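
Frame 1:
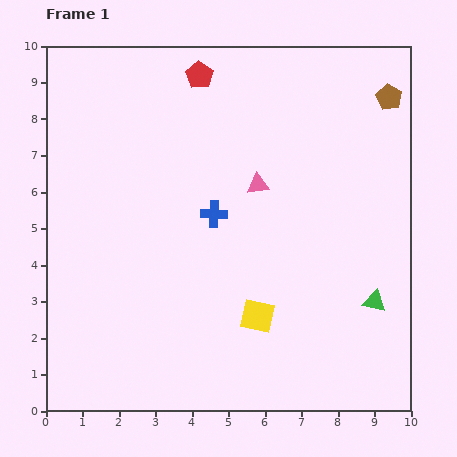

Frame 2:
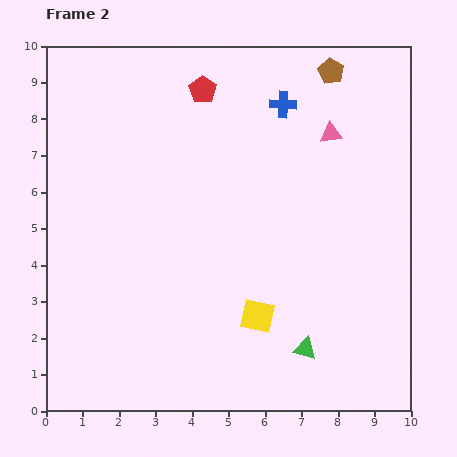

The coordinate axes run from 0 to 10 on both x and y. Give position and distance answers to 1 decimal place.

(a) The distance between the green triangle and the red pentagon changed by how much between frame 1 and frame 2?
-0.2

Distance in frame 1: 7.8. Distance in frame 2: 7.6.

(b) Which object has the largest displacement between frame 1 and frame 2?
the blue cross

(moved 3.6; next 2.4)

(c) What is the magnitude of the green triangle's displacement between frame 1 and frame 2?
2.3

The green triangle moved from (9.0, 3.0) to (7.1, 1.7), a distance of √(1.9² + 1.3²) ≈ 2.3.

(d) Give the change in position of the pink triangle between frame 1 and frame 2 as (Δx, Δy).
(2.0, 1.4)

The pink triangle was at (5.8, 6.2) in frame 1 and (7.8, 7.6) in frame 2.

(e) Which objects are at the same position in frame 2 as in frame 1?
the yellow square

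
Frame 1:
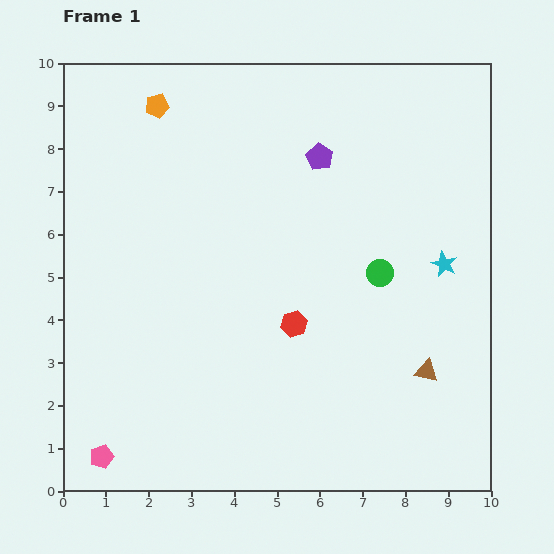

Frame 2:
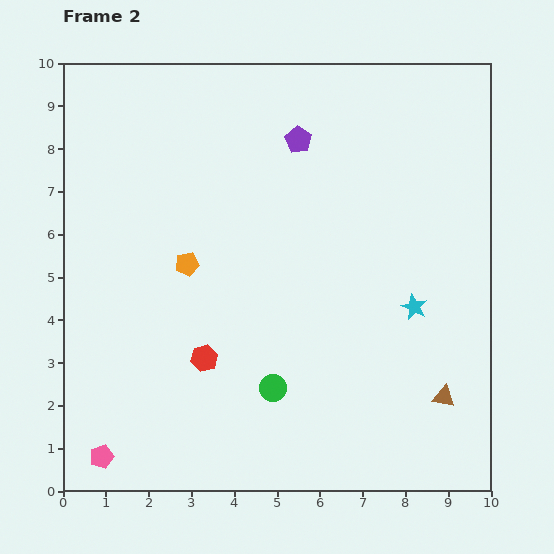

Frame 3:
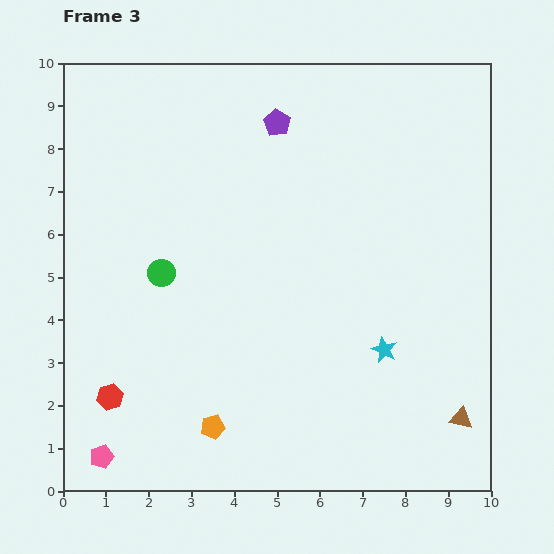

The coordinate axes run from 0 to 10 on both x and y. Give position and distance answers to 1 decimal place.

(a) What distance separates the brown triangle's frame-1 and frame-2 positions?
0.7

The brown triangle moved from (8.5, 2.8) to (8.9, 2.2), a distance of √(0.4² + 0.6²) ≈ 0.7.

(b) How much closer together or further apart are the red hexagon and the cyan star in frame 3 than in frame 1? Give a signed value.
+2.7

Distance in frame 1: 3.8. Distance in frame 3: 6.5.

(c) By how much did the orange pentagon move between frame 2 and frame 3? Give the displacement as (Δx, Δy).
(0.6, -3.8)

The orange pentagon was at (2.9, 5.3) in frame 2 and (3.5, 1.5) in frame 3.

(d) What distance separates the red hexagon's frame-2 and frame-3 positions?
2.4

The red hexagon moved from (3.3, 3.1) to (1.1, 2.2), a distance of √(2.2² + 0.9²) ≈ 2.4.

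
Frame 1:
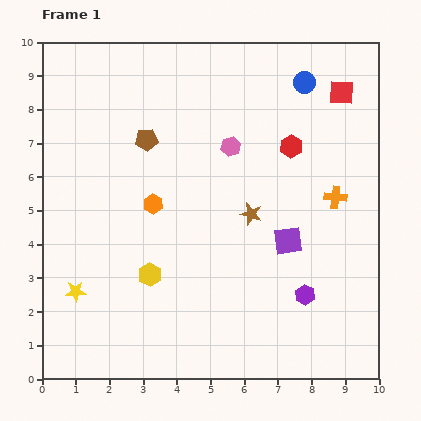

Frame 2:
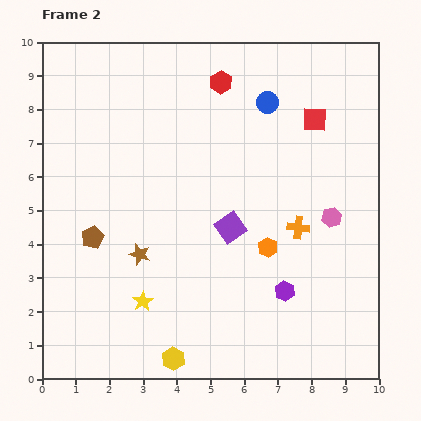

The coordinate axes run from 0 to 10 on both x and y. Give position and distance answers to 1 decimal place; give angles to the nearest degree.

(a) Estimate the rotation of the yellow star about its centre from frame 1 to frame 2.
29° counter-clockwise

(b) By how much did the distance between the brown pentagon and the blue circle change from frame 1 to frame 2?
+1.6

Distance in frame 1: 5.0. Distance in frame 2: 6.6.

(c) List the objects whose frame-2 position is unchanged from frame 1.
none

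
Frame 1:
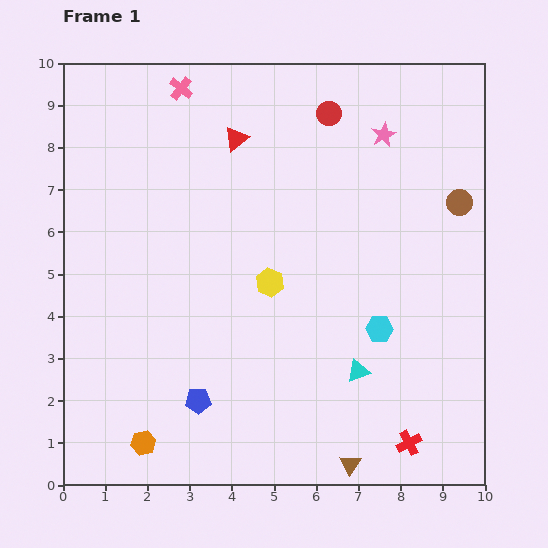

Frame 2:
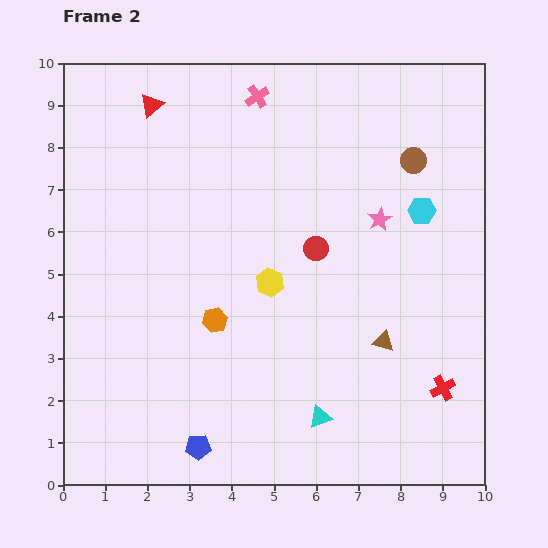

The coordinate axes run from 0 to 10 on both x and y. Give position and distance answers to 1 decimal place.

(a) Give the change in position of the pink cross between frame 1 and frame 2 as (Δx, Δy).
(1.8, -0.2)

The pink cross was at (2.8, 9.4) in frame 1 and (4.6, 9.2) in frame 2.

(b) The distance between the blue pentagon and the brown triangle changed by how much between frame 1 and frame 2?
+1.2

Distance in frame 1: 3.9. Distance in frame 2: 5.1.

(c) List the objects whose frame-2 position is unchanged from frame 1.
the yellow hexagon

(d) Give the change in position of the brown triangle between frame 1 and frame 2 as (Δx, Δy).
(0.8, 2.9)

The brown triangle was at (6.8, 0.5) in frame 1 and (7.6, 3.4) in frame 2.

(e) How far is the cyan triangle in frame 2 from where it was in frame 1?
1.4

The cyan triangle moved from (7.0, 2.7) to (6.1, 1.6), a distance of √(0.9² + 1.1²) ≈ 1.4.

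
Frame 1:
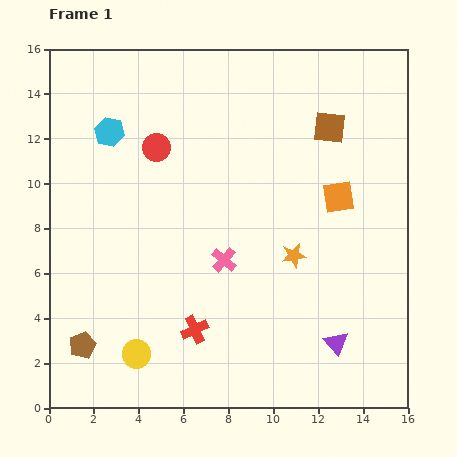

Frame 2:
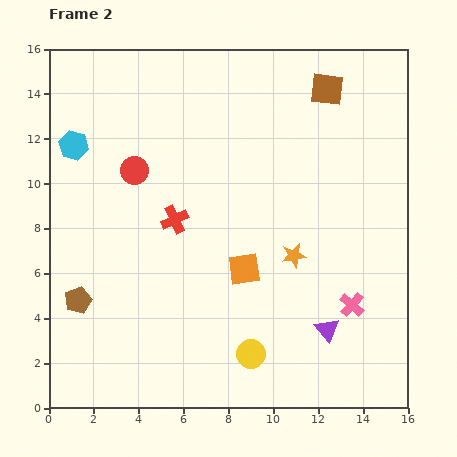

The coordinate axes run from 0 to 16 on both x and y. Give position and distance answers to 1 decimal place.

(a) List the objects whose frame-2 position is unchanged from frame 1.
the orange star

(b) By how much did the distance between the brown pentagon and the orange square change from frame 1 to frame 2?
-5.7

Distance in frame 1: 13.2. Distance in frame 2: 7.5.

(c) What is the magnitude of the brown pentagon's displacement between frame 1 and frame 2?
2.0

The brown pentagon moved from (1.5, 2.8) to (1.3, 4.8), a distance of √(0.2² + 2.0²) ≈ 2.0.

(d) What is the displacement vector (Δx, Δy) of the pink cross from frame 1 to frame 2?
(5.7, -2.0)

The pink cross was at (7.8, 6.6) in frame 1 and (13.5, 4.6) in frame 2.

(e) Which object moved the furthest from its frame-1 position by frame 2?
the pink cross

(moved 6.0; next 5.3)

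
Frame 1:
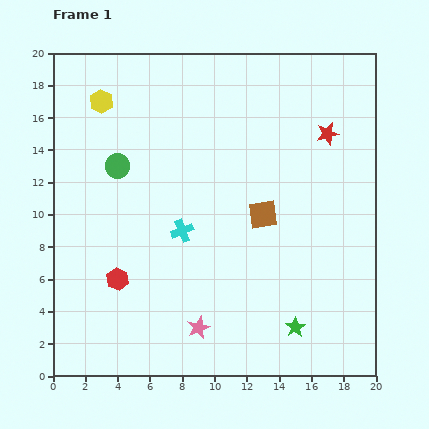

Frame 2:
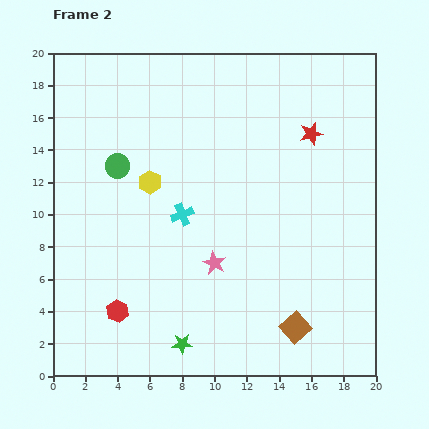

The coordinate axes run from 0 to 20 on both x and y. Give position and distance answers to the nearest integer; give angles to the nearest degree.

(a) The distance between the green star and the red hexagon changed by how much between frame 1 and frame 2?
-7

Distance in frame 1: 11. Distance in frame 2: 4.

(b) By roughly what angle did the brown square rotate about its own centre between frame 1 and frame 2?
33° counter-clockwise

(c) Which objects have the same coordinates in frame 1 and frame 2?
the green circle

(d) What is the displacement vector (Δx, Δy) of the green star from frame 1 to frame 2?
(-7, -1)

The green star was at (15, 3) in frame 1 and (8, 2) in frame 2.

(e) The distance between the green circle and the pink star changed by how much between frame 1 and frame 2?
-3

Distance in frame 1: 11. Distance in frame 2: 8.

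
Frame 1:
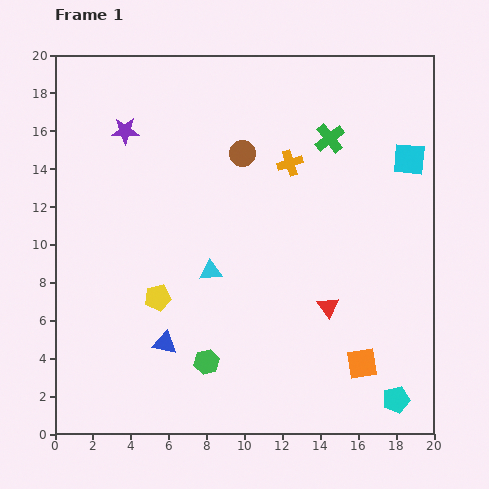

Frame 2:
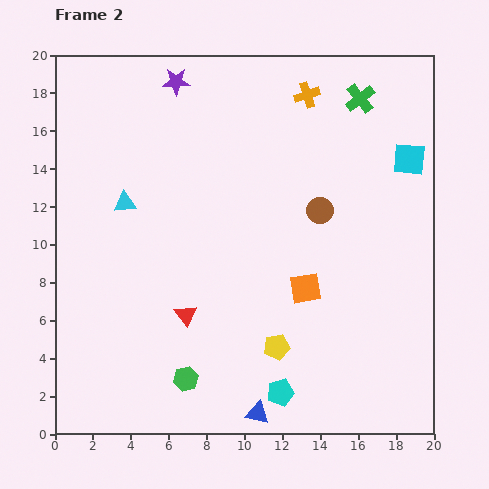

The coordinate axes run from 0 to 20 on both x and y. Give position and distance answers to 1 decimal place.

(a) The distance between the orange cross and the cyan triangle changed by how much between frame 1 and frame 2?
+4.1

Distance in frame 1: 7.1. Distance in frame 2: 11.2.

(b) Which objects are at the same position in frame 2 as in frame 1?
the cyan square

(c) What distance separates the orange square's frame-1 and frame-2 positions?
5.0

The orange square moved from (16.2, 3.7) to (13.2, 7.7), a distance of √(3.0² + 4.0²) ≈ 5.0.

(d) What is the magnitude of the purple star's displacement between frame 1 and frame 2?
3.7

The purple star moved from (3.7, 16.0) to (6.4, 18.6), a distance of √(2.7² + 2.6²) ≈ 3.7.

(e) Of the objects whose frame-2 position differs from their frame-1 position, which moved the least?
the green hexagon

(moved 1.4)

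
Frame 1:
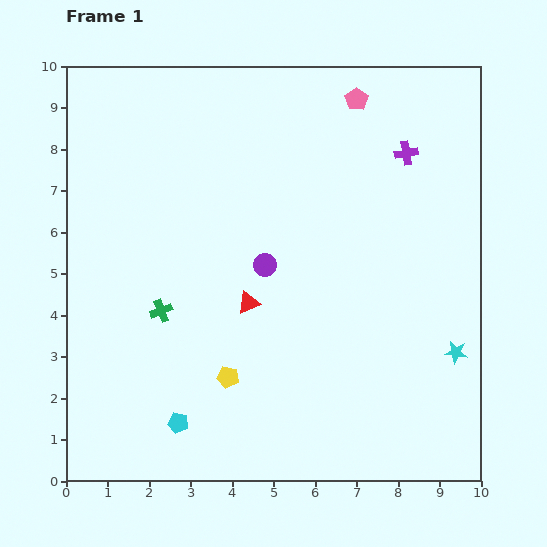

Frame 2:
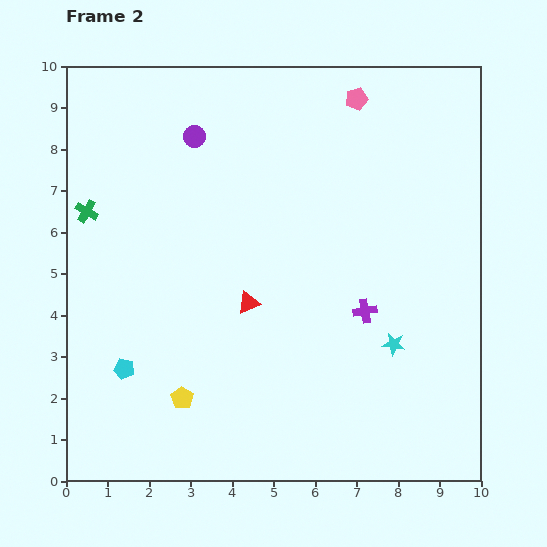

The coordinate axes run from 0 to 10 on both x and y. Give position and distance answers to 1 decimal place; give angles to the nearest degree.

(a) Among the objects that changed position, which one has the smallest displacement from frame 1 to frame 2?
the yellow pentagon

(moved 1.2)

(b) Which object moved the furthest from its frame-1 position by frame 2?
the purple cross

(moved 3.9; next 3.5)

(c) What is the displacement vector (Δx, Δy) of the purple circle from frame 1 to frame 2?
(-1.7, 3.1)

The purple circle was at (4.8, 5.2) in frame 1 and (3.1, 8.3) in frame 2.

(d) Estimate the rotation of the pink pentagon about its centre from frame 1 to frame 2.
21° clockwise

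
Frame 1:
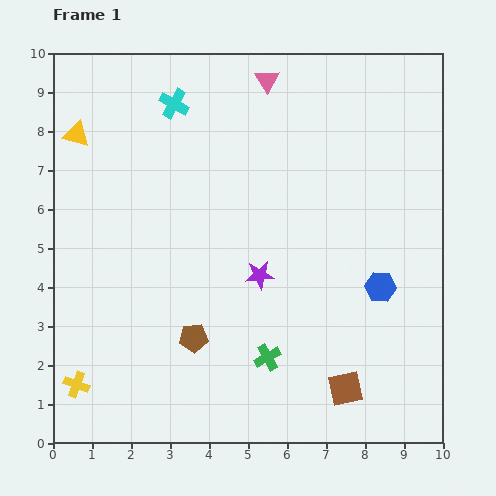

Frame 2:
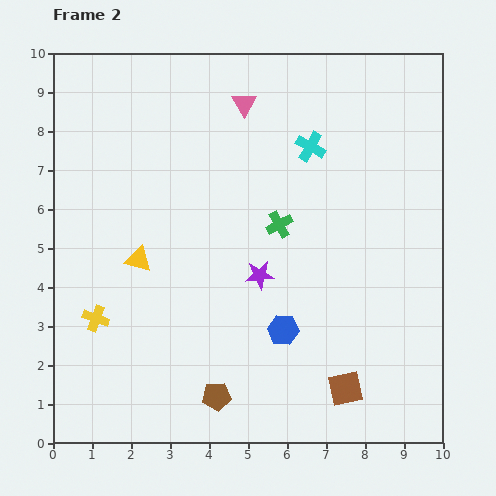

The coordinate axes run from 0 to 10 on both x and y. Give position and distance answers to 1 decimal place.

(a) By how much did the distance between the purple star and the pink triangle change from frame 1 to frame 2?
-0.6

Distance in frame 1: 5.0. Distance in frame 2: 4.4.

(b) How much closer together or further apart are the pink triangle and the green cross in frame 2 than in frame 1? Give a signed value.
-3.9

Distance in frame 1: 7.1. Distance in frame 2: 3.2.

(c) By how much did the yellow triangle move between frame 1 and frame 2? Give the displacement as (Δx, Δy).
(1.6, -3.2)

The yellow triangle was at (0.6, 7.9) in frame 1 and (2.2, 4.7) in frame 2.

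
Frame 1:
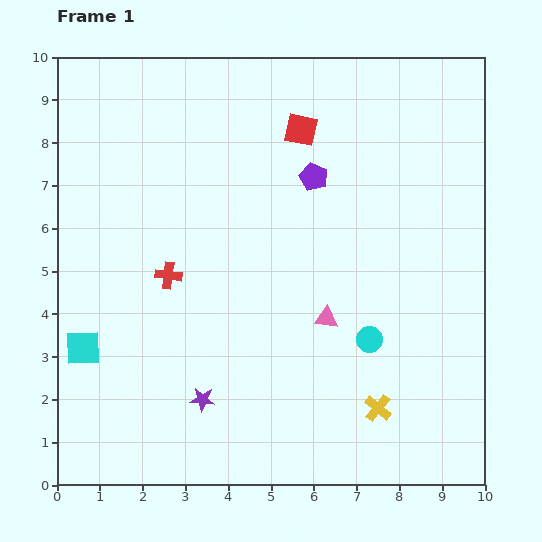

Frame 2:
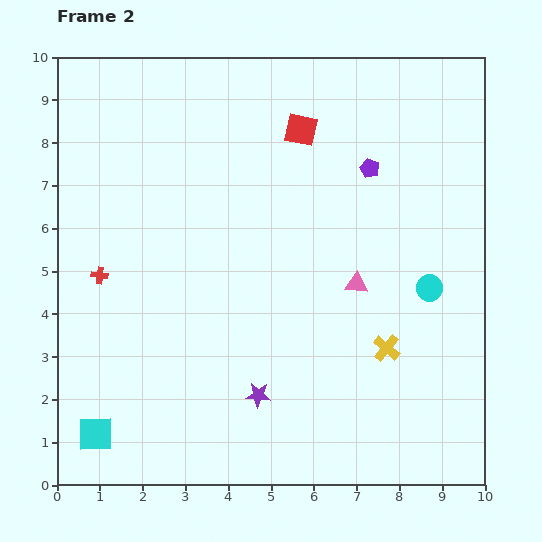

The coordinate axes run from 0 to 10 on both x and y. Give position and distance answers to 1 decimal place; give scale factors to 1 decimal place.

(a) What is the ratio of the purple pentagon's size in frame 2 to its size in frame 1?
0.7×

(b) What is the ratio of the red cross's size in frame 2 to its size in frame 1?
0.6×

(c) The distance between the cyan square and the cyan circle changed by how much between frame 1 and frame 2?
+1.8

Distance in frame 1: 6.7. Distance in frame 2: 8.5.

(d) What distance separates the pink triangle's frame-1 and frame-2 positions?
1.1

The pink triangle moved from (6.3, 3.9) to (7.0, 4.7), a distance of √(0.7² + 0.8²) ≈ 1.1.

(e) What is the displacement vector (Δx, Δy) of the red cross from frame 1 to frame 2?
(-1.6, 0.0)

The red cross was at (2.6, 4.9) in frame 1 and (1.0, 4.9) in frame 2.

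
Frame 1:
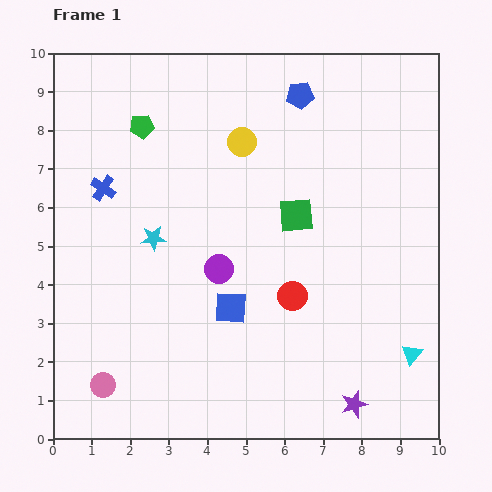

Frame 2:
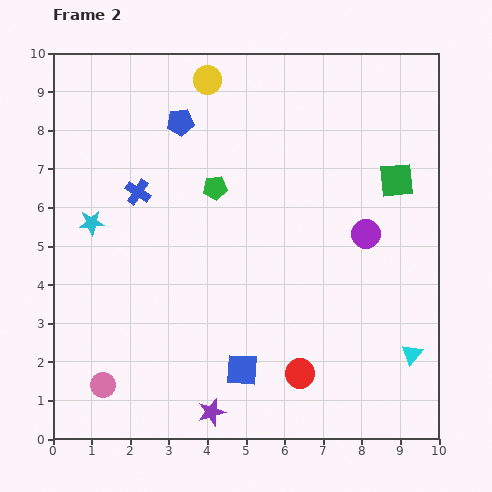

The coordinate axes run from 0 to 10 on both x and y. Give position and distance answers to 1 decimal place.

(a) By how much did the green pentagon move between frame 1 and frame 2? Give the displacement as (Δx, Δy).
(1.9, -1.6)

The green pentagon was at (2.3, 8.1) in frame 1 and (4.2, 6.5) in frame 2.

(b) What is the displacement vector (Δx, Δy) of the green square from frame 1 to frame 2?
(2.6, 0.9)

The green square was at (6.3, 5.8) in frame 1 and (8.9, 6.7) in frame 2.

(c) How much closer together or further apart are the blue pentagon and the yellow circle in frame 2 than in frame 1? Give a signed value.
-0.6

Distance in frame 1: 1.9. Distance in frame 2: 1.3.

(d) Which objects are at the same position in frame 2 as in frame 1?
the cyan triangle, the pink circle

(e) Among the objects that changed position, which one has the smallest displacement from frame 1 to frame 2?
the blue cross

(moved 0.9)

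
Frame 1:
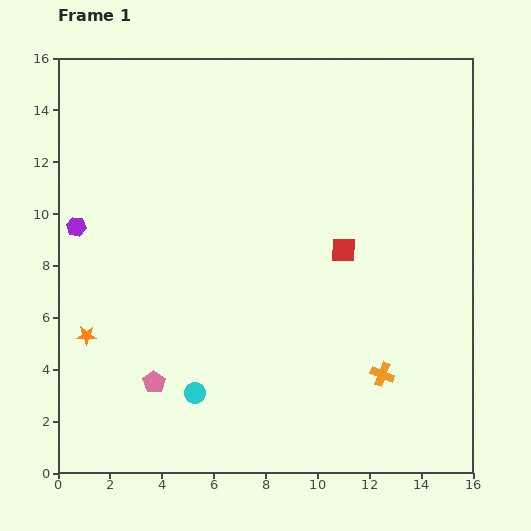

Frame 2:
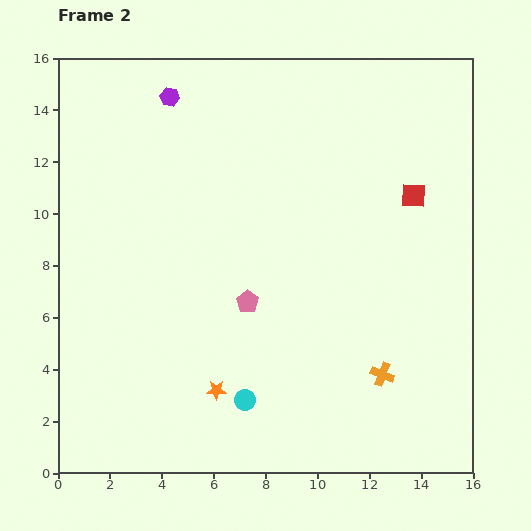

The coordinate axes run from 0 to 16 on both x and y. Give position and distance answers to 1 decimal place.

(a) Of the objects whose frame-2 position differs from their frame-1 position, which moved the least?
the cyan circle

(moved 1.9)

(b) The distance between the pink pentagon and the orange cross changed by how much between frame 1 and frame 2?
-2.9

Distance in frame 1: 8.8. Distance in frame 2: 5.9.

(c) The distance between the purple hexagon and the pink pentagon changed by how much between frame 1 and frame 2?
+1.8

Distance in frame 1: 6.7. Distance in frame 2: 8.5.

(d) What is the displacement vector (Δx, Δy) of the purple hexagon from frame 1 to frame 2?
(3.6, 5.0)

The purple hexagon was at (0.7, 9.5) in frame 1 and (4.3, 14.5) in frame 2.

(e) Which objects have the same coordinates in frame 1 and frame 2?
the orange cross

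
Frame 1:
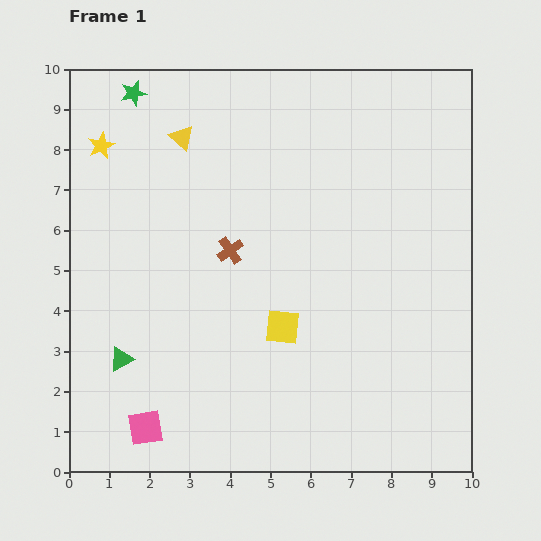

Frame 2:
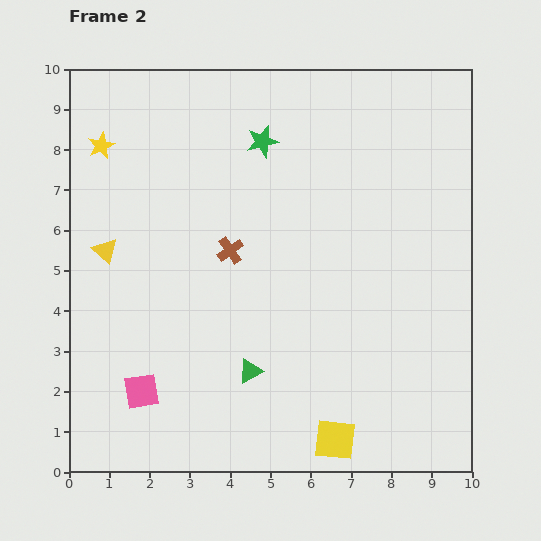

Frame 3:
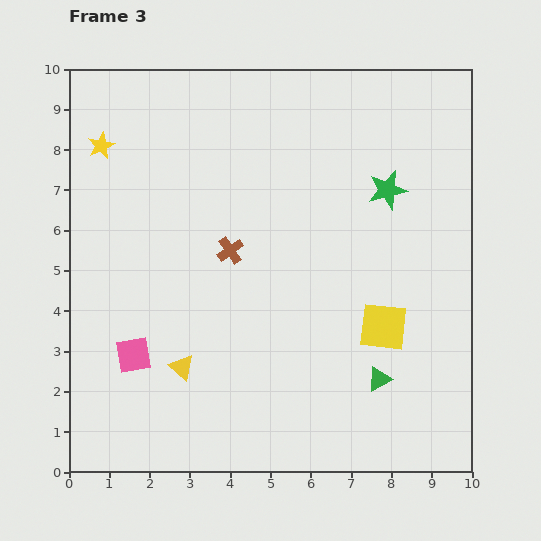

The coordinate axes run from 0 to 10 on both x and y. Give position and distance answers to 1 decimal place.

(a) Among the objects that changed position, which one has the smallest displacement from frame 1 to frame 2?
the pink square

(moved 0.9)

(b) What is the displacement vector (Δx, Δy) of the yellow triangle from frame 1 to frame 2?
(-1.9, -2.8)

The yellow triangle was at (2.8, 8.3) in frame 1 and (0.9, 5.5) in frame 2.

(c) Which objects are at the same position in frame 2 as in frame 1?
the yellow star, the brown cross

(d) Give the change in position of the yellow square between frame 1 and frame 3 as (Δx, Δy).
(2.5, 0.0)

The yellow square was at (5.3, 3.6) in frame 1 and (7.8, 3.6) in frame 3.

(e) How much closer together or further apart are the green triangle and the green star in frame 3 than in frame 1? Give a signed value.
-1.9

Distance in frame 1: 6.6. Distance in frame 3: 4.7.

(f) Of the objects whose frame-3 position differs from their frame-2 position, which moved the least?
the pink square

(moved 0.9)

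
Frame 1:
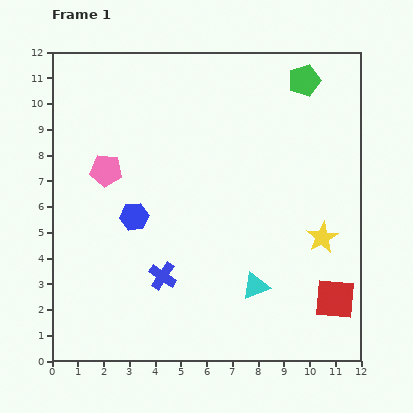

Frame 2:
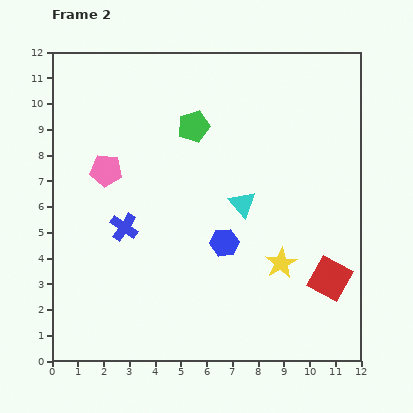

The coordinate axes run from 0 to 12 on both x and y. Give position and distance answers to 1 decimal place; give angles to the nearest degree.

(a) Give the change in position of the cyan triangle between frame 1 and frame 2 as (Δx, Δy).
(-0.5, 3.2)

The cyan triangle was at (7.9, 2.9) in frame 1 and (7.4, 6.1) in frame 2.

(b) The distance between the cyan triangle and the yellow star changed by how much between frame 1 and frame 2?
-0.5

Distance in frame 1: 3.2. Distance in frame 2: 2.7.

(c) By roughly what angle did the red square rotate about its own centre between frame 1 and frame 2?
24° clockwise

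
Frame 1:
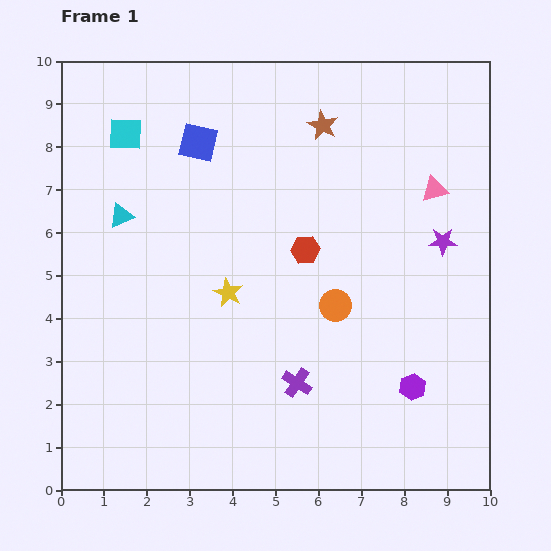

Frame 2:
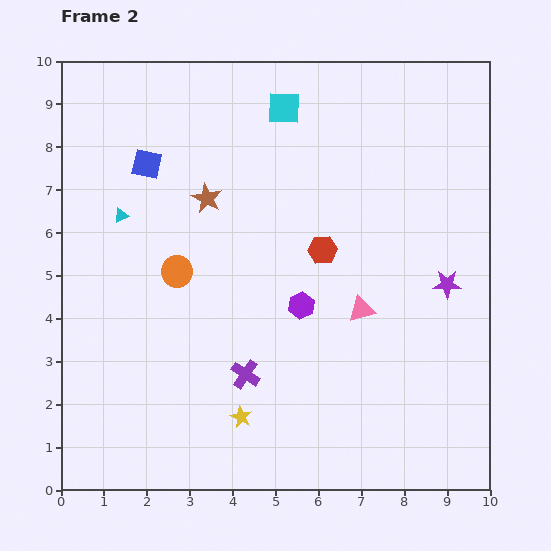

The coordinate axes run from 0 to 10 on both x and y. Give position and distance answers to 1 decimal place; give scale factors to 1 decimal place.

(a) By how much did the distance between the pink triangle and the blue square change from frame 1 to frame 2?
+0.4

Distance in frame 1: 5.6. Distance in frame 2: 6.0.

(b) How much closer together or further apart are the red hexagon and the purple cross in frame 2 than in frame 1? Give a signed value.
+0.3

Distance in frame 1: 3.1. Distance in frame 2: 3.4.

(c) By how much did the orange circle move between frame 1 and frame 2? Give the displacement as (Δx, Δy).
(-3.7, 0.8)

The orange circle was at (6.4, 4.3) in frame 1 and (2.7, 5.1) in frame 2.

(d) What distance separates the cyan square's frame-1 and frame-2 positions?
3.7

The cyan square moved from (1.5, 8.3) to (5.2, 8.9), a distance of √(3.7² + 0.6²) ≈ 3.7.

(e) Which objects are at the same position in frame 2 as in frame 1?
the cyan triangle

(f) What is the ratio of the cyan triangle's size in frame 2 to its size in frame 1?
0.6×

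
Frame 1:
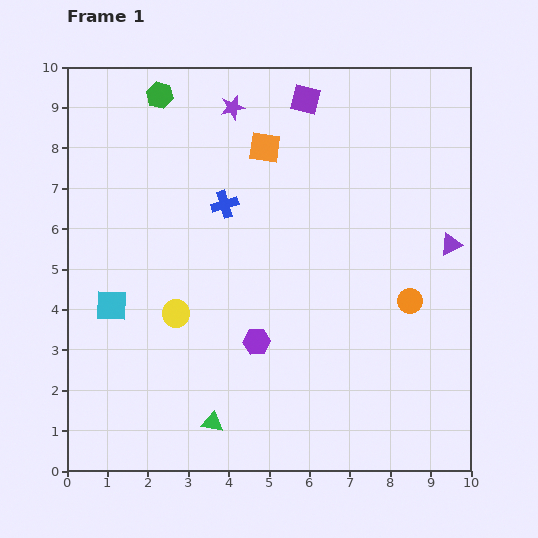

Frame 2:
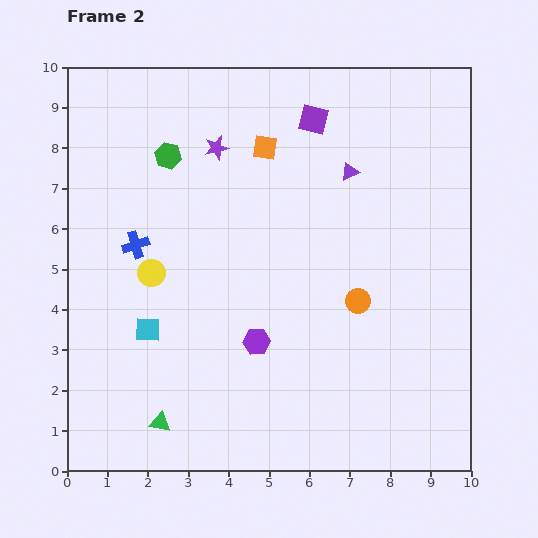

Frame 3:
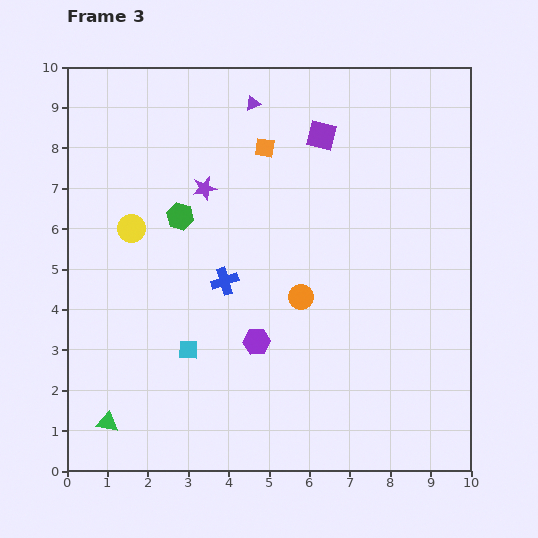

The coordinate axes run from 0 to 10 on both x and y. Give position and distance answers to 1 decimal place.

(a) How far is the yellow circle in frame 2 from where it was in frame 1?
1.2

The yellow circle moved from (2.7, 3.9) to (2.1, 4.9), a distance of √(0.6² + 1.0²) ≈ 1.2.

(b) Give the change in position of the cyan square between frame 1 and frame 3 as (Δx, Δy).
(1.9, -1.1)

The cyan square was at (1.1, 4.1) in frame 1 and (3.0, 3.0) in frame 3.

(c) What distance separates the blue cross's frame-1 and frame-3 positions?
1.9

The blue cross moved from (3.9, 6.6) to (3.9, 4.7), a distance of √(0.0² + 1.9²) ≈ 1.9.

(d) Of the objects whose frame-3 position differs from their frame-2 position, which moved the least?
the purple square

(moved 0.4)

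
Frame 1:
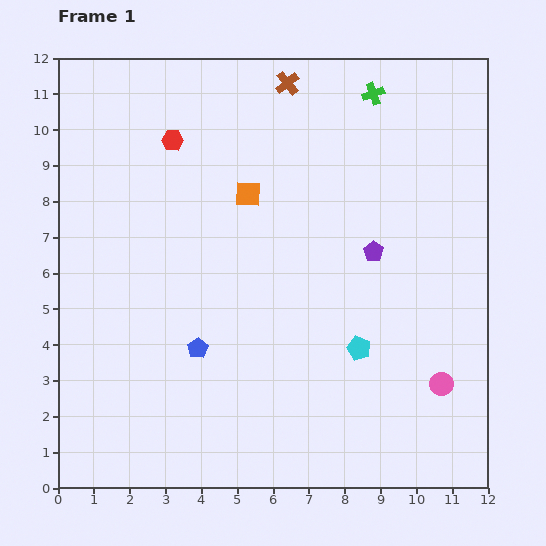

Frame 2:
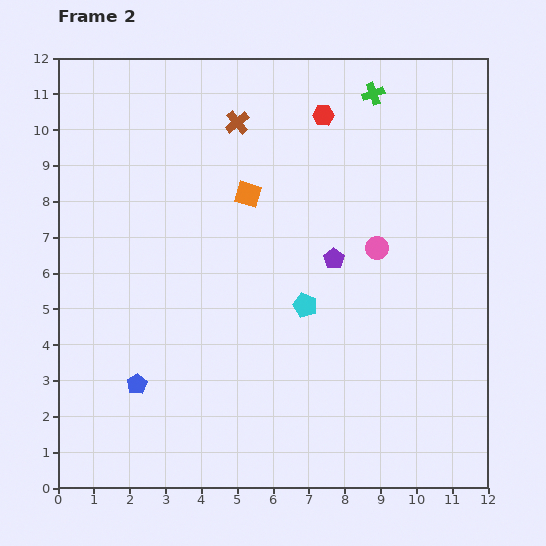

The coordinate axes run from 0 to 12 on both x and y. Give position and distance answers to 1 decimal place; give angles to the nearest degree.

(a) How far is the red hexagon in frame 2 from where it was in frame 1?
4.3

The red hexagon moved from (3.2, 9.7) to (7.4, 10.4), a distance of √(4.2² + 0.7²) ≈ 4.3.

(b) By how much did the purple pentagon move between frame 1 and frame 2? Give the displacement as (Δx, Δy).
(-1.1, -0.2)

The purple pentagon was at (8.8, 6.6) in frame 1 and (7.7, 6.4) in frame 2.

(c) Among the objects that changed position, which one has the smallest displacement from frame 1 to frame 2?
the purple pentagon

(moved 1.1)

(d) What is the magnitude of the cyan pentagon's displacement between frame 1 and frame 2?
1.9

The cyan pentagon moved from (8.4, 3.9) to (6.9, 5.1), a distance of √(1.5² + 1.2²) ≈ 1.9.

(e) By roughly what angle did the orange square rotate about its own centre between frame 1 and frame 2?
15° clockwise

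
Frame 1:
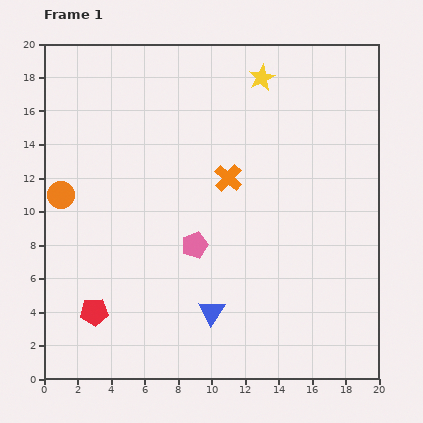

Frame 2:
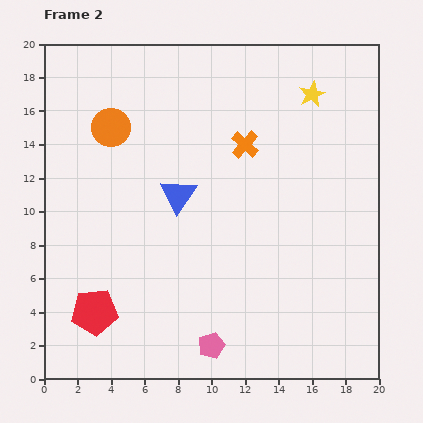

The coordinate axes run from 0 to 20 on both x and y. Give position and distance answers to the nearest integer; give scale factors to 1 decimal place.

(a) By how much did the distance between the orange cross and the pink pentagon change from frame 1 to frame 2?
+8

Distance in frame 1: 4. Distance in frame 2: 12.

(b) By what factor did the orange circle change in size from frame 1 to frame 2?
1.4×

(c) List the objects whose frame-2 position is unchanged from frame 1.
the red pentagon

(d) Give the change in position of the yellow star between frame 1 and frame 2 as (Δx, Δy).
(3, -1)

The yellow star was at (13, 18) in frame 1 and (16, 17) in frame 2.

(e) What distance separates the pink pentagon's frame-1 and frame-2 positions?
6

The pink pentagon moved from (9, 8) to (10, 2), a distance of √(1² + 6²) ≈ 6.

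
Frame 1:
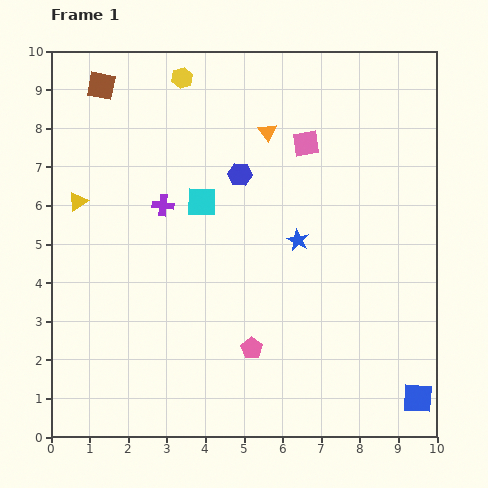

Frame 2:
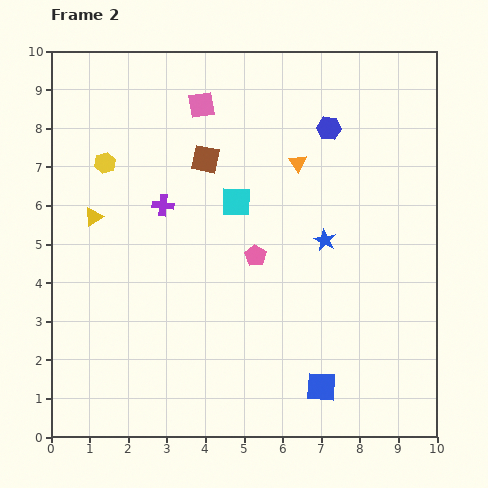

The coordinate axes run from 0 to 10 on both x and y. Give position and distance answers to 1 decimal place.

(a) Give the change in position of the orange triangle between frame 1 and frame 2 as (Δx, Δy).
(0.8, -0.8)

The orange triangle was at (5.6, 7.9) in frame 1 and (6.4, 7.1) in frame 2.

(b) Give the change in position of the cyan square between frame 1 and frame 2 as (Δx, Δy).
(0.9, 0.0)

The cyan square was at (3.9, 6.1) in frame 1 and (4.8, 6.1) in frame 2.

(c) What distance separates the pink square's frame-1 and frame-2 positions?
2.9

The pink square moved from (6.6, 7.6) to (3.9, 8.6), a distance of √(2.7² + 1.0²) ≈ 2.9.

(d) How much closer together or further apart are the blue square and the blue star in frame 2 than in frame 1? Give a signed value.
-1.3

Distance in frame 1: 5.1. Distance in frame 2: 3.8.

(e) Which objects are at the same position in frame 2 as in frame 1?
the purple cross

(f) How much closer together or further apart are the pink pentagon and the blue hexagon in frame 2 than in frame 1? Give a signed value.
-0.7

Distance in frame 1: 4.5. Distance in frame 2: 3.8.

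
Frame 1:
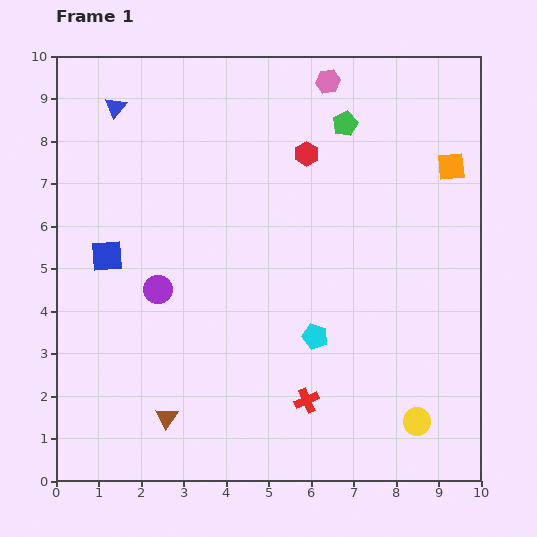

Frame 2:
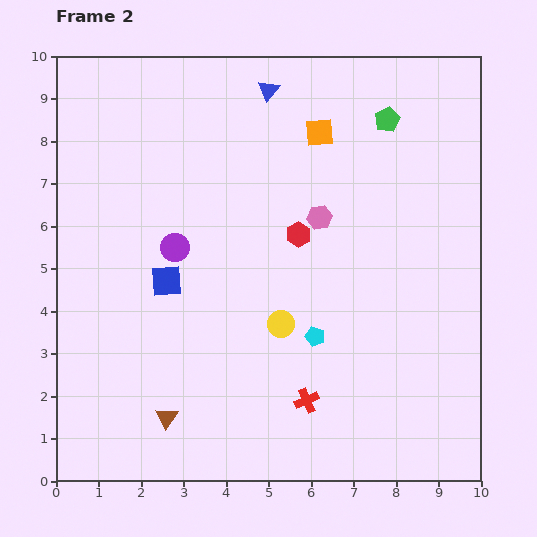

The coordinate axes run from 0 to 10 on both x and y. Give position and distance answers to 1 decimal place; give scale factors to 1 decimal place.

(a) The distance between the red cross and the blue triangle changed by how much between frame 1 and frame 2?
-0.8

Distance in frame 1: 8.2. Distance in frame 2: 7.4.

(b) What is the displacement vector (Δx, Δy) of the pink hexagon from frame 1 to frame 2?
(-0.2, -3.2)

The pink hexagon was at (6.4, 9.4) in frame 1 and (6.2, 6.2) in frame 2.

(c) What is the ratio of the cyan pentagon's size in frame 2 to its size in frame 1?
0.8×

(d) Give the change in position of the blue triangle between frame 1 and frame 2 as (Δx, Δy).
(3.6, 0.4)

The blue triangle was at (1.4, 8.8) in frame 1 and (5.0, 9.2) in frame 2.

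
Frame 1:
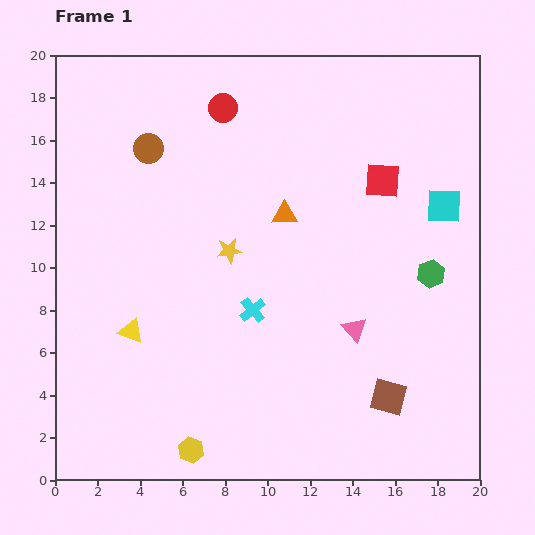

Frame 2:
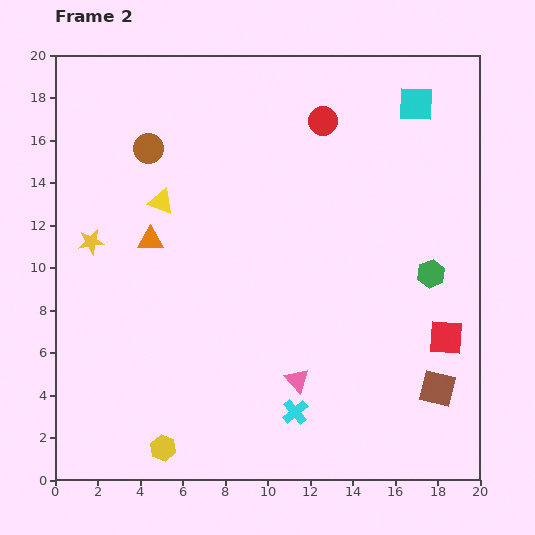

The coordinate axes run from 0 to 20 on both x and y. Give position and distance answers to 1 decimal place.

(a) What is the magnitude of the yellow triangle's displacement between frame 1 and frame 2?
6.3

The yellow triangle moved from (3.6, 7.0) to (5.0, 13.1), a distance of √(1.4² + 6.1²) ≈ 6.3.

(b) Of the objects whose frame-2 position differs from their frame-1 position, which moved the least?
the yellow hexagon

(moved 1.3)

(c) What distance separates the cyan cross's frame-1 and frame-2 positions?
5.2

The cyan cross moved from (9.3, 8.0) to (11.3, 3.2), a distance of √(2.0² + 4.8²) ≈ 5.2.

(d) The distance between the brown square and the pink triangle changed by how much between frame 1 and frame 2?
+3.0

Distance in frame 1: 3.6. Distance in frame 2: 6.6.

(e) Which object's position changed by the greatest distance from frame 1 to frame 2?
the red square

(moved 8.0; next 6.5)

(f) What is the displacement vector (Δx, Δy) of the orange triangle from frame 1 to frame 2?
(-6.3, -1.2)

The orange triangle was at (10.8, 12.5) in frame 1 and (4.5, 11.3) in frame 2.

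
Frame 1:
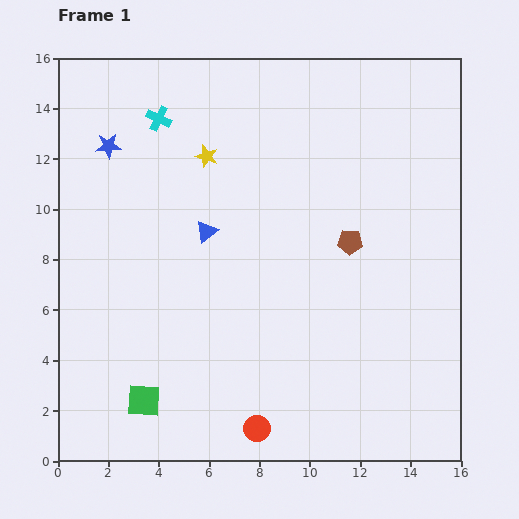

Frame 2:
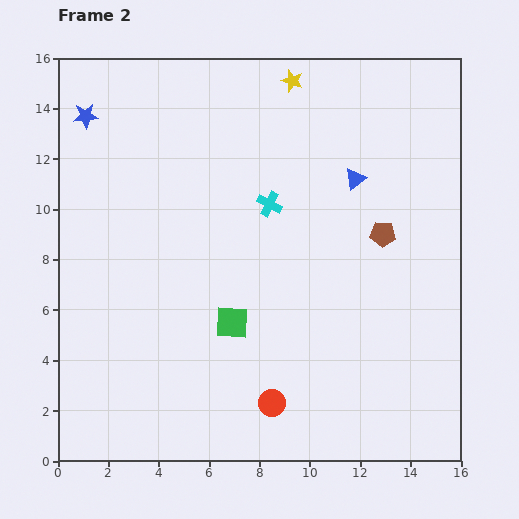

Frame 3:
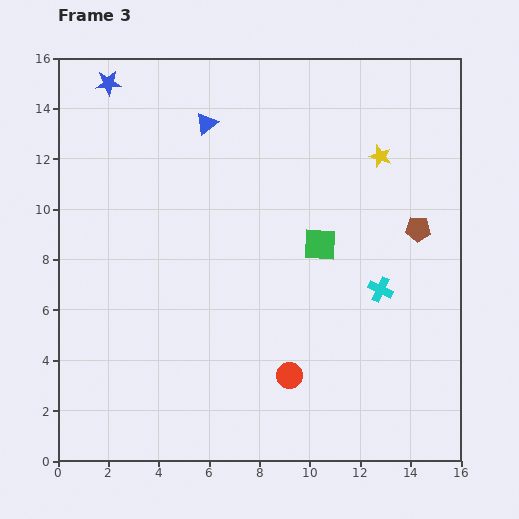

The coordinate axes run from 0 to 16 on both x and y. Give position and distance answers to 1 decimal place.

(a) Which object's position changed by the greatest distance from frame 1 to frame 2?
the blue triangle

(moved 6.3; next 5.6)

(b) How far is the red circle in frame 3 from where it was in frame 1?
2.5

The red circle moved from (7.9, 1.3) to (9.2, 3.4), a distance of √(1.3² + 2.1²) ≈ 2.5.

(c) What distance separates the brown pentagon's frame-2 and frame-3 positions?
1.4

The brown pentagon moved from (12.9, 9.0) to (14.3, 9.2), a distance of √(1.4² + 0.2²) ≈ 1.4.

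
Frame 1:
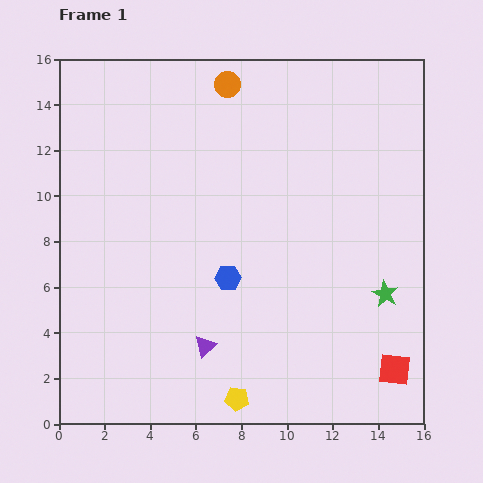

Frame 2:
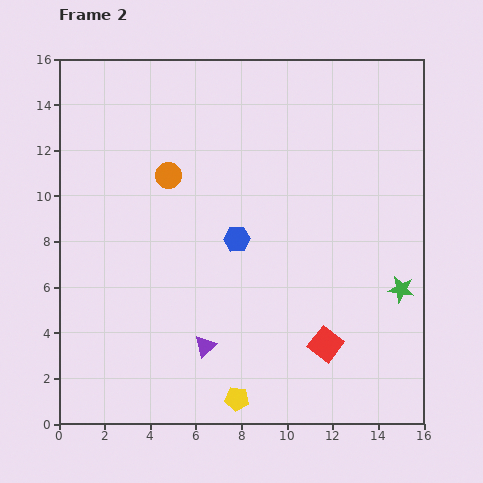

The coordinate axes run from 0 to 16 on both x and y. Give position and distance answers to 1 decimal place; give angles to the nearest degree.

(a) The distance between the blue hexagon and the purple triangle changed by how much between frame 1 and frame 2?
+1.7

Distance in frame 1: 3.2. Distance in frame 2: 4.9.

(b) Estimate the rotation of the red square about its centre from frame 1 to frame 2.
32° clockwise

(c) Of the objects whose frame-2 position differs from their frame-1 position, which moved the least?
the green star

(moved 0.7)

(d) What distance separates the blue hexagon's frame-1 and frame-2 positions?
1.7

The blue hexagon moved from (7.4, 6.4) to (7.8, 8.1), a distance of √(0.4² + 1.7²) ≈ 1.7.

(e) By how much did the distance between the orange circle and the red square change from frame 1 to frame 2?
-4.4

Distance in frame 1: 14.5. Distance in frame 2: 10.1.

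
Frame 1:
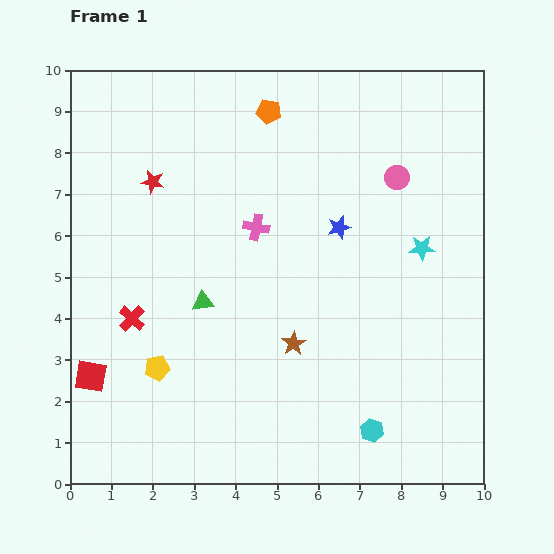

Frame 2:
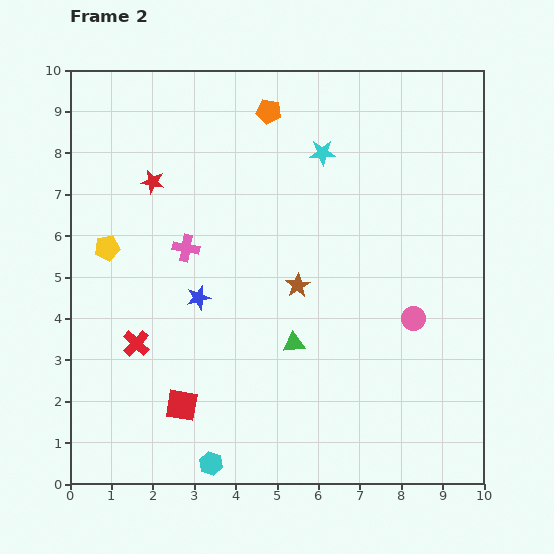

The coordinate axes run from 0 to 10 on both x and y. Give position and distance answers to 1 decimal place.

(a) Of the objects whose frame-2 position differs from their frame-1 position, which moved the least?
the red cross

(moved 0.6)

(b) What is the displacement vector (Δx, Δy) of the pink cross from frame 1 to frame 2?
(-1.7, -0.5)

The pink cross was at (4.5, 6.2) in frame 1 and (2.8, 5.7) in frame 2.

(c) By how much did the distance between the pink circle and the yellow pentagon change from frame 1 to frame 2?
+0.2

Distance in frame 1: 7.4. Distance in frame 2: 7.6.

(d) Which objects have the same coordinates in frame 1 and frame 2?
the red star, the orange pentagon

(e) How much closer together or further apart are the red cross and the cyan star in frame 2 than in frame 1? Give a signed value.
-0.8

Distance in frame 1: 7.2. Distance in frame 2: 6.4.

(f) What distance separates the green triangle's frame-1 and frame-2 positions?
2.4

The green triangle moved from (3.2, 4.4) to (5.4, 3.4), a distance of √(2.2² + 1.0²) ≈ 2.4.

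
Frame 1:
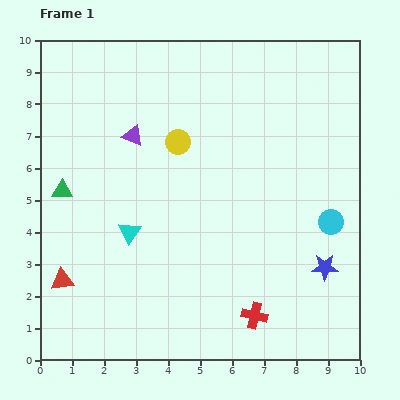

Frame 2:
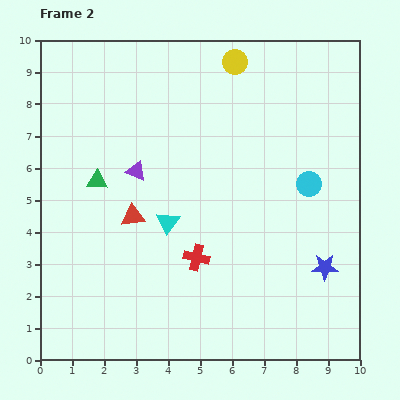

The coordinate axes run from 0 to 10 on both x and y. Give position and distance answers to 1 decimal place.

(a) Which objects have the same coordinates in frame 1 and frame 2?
the blue star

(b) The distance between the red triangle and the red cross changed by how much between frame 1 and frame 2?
-3.7

Distance in frame 1: 6.1. Distance in frame 2: 2.4.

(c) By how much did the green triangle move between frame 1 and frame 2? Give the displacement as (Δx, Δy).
(1.1, 0.3)

The green triangle was at (0.7, 5.3) in frame 1 and (1.8, 5.6) in frame 2.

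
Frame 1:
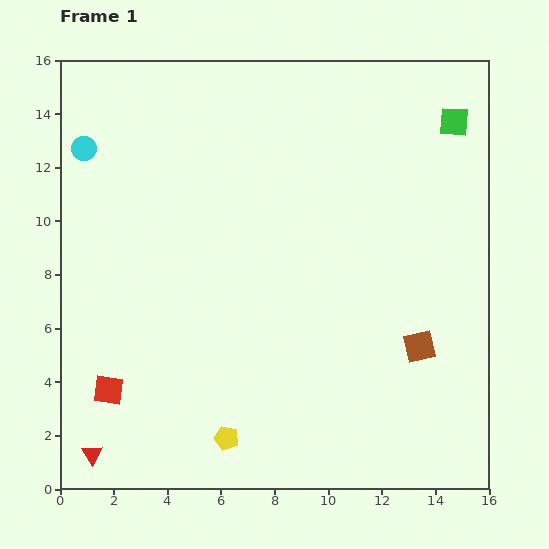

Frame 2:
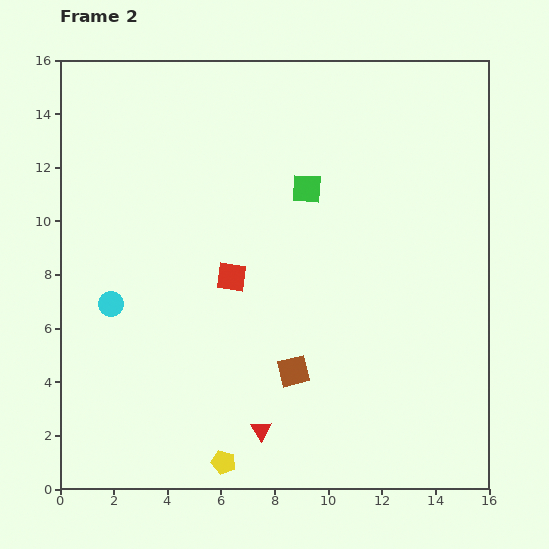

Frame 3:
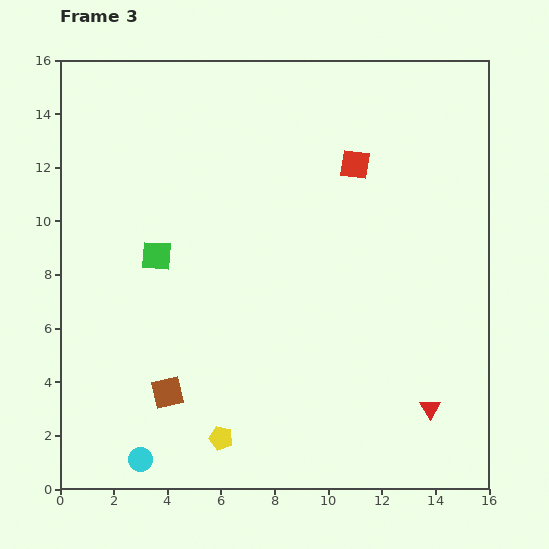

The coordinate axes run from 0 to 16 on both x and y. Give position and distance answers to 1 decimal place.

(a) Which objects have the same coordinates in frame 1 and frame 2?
none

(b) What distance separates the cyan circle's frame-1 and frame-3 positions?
11.8

The cyan circle moved from (0.9, 12.7) to (3.0, 1.1), a distance of √(2.1² + 11.6²) ≈ 11.8.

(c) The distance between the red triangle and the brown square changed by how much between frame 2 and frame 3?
+7.3

Distance in frame 2: 2.5. Distance in frame 3: 9.8.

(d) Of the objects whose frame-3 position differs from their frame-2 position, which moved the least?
the yellow pentagon

(moved 0.9)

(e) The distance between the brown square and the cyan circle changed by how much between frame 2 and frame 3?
-4.5

Distance in frame 2: 7.2. Distance in frame 3: 2.7.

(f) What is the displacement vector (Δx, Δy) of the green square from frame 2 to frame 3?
(-5.6, -2.5)

The green square was at (9.2, 11.2) in frame 2 and (3.6, 8.7) in frame 3.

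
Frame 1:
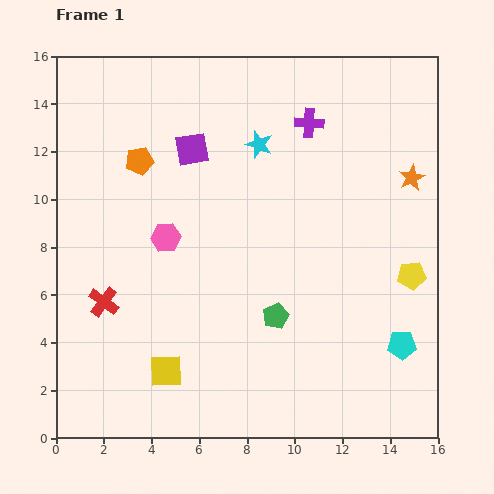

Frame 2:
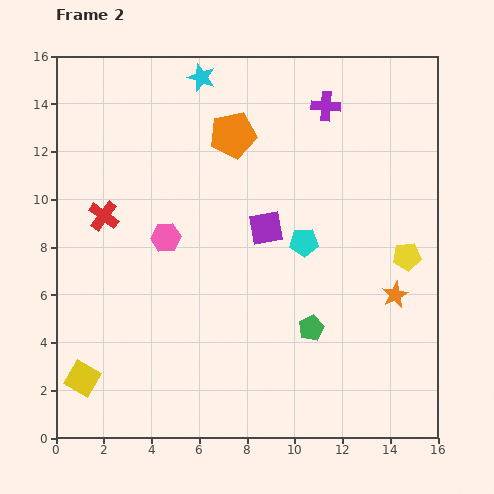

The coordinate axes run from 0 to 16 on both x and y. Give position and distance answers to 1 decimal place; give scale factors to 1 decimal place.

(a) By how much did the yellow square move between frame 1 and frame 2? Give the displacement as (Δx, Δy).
(-3.5, -0.3)

The yellow square was at (4.6, 2.8) in frame 1 and (1.1, 2.5) in frame 2.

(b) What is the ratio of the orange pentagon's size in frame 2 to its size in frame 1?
1.7×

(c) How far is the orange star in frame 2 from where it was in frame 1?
4.9

The orange star moved from (14.9, 10.9) to (14.2, 6.0), a distance of √(0.7² + 4.9²) ≈ 4.9.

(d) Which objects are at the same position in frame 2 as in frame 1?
the pink hexagon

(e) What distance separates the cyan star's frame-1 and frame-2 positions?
3.7

The cyan star moved from (8.5, 12.3) to (6.1, 15.1), a distance of √(2.4² + 2.8²) ≈ 3.7.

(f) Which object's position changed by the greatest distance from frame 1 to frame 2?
the cyan pentagon

(moved 5.9; next 4.9)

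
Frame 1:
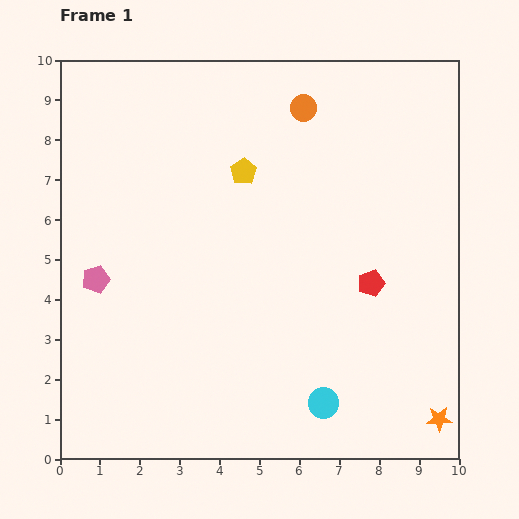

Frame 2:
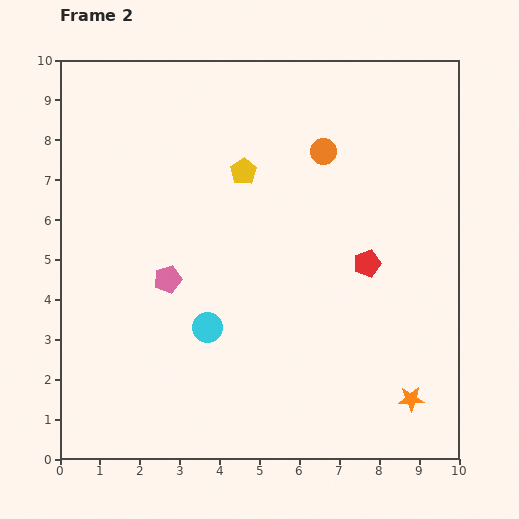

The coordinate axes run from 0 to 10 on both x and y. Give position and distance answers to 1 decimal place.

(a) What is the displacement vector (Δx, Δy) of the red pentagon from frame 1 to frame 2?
(-0.1, 0.5)

The red pentagon was at (7.8, 4.4) in frame 1 and (7.7, 4.9) in frame 2.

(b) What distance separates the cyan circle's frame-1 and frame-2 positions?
3.5

The cyan circle moved from (6.6, 1.4) to (3.7, 3.3), a distance of √(2.9² + 1.9²) ≈ 3.5.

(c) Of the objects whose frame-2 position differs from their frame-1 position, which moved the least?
the red pentagon

(moved 0.5)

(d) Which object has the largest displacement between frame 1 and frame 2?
the cyan circle

(moved 3.5; next 1.8)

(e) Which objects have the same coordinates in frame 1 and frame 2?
the yellow pentagon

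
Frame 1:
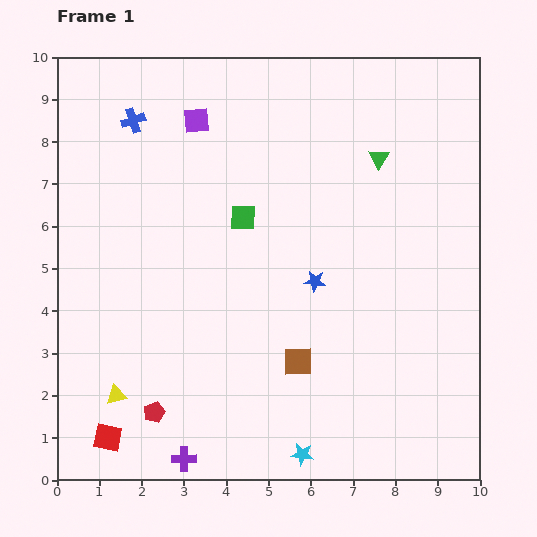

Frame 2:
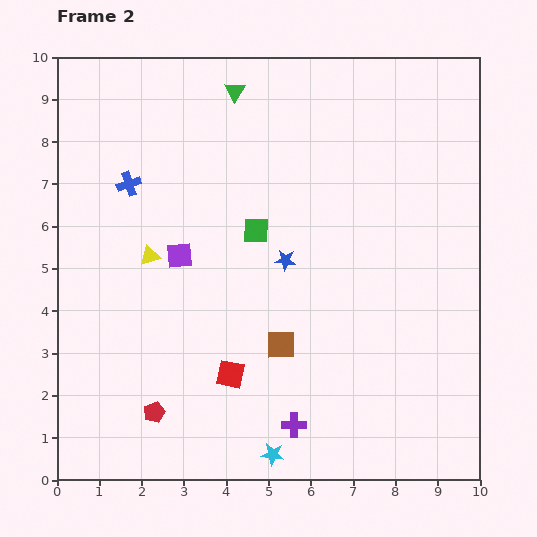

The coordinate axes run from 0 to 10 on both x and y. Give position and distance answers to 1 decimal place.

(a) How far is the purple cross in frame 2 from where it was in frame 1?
2.7

The purple cross moved from (3.0, 0.5) to (5.6, 1.3), a distance of √(2.6² + 0.8²) ≈ 2.7.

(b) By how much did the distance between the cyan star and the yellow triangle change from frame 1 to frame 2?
+0.9

Distance in frame 1: 4.6. Distance in frame 2: 5.5.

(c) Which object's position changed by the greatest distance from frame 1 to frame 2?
the green triangle

(moved 3.8; next 3.4)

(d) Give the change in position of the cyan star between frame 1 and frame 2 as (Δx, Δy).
(-0.7, 0.0)

The cyan star was at (5.8, 0.6) in frame 1 and (5.1, 0.6) in frame 2.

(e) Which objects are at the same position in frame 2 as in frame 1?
the red pentagon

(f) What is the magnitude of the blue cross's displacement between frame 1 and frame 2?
1.5

The blue cross moved from (1.8, 8.5) to (1.7, 7.0), a distance of √(0.1² + 1.5²) ≈ 1.5.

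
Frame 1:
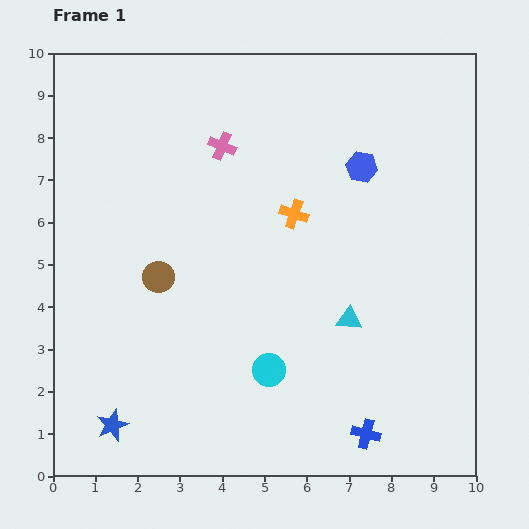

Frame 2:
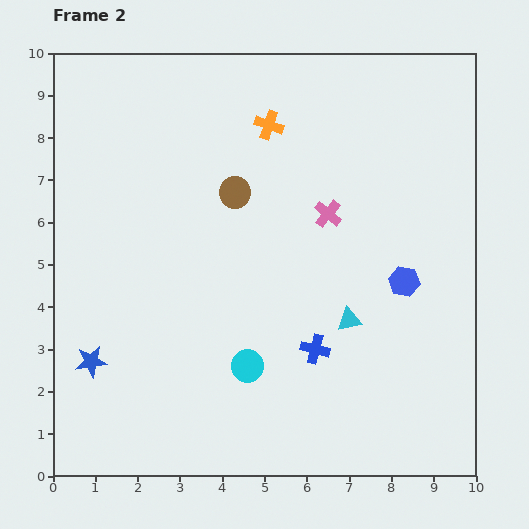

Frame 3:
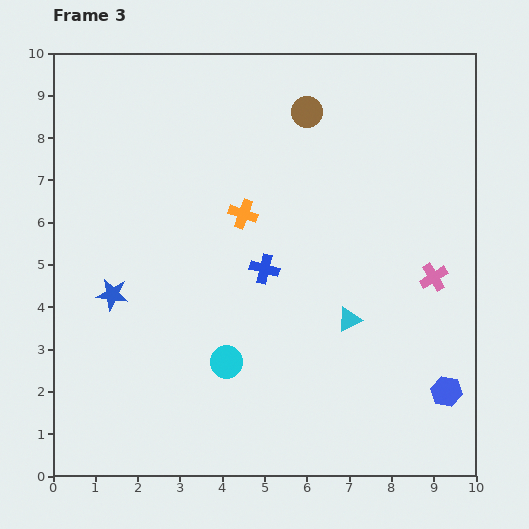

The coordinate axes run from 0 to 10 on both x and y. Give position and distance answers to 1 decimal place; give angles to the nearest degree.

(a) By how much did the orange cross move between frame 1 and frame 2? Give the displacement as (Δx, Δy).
(-0.6, 2.1)

The orange cross was at (5.7, 6.2) in frame 1 and (5.1, 8.3) in frame 2.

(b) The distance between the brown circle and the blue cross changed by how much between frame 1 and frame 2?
-1.9

Distance in frame 1: 6.1. Distance in frame 2: 4.2.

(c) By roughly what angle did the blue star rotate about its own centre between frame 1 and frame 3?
30° clockwise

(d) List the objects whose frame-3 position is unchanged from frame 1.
the cyan triangle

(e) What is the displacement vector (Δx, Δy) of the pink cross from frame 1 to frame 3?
(5.0, -3.1)

The pink cross was at (4.0, 7.8) in frame 1 and (9.0, 4.7) in frame 3.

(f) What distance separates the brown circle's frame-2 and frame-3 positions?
2.5

The brown circle moved from (4.3, 6.7) to (6.0, 8.6), a distance of √(1.7² + 1.9²) ≈ 2.5.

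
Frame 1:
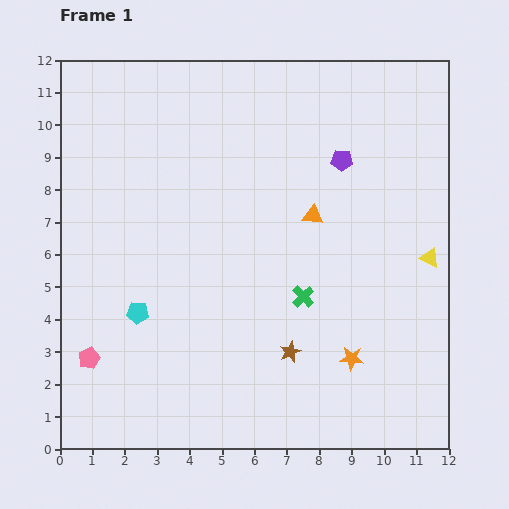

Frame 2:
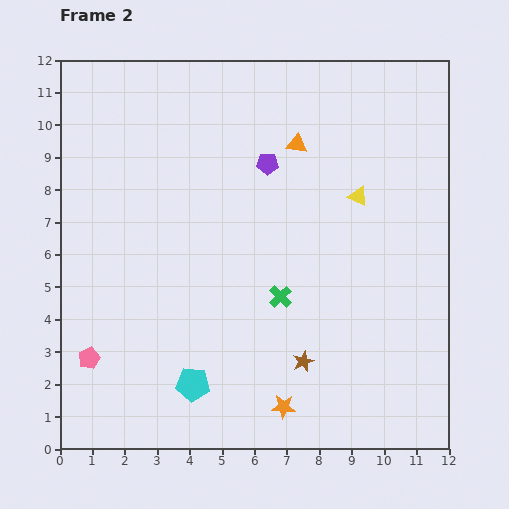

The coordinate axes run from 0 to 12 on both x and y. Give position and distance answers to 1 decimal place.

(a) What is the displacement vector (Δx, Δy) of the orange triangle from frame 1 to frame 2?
(-0.5, 2.2)

The orange triangle was at (7.8, 7.2) in frame 1 and (7.3, 9.4) in frame 2.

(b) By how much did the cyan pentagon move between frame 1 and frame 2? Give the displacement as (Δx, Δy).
(1.7, -2.2)

The cyan pentagon was at (2.4, 4.2) in frame 1 and (4.1, 2.0) in frame 2.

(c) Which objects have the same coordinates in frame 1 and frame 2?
the pink pentagon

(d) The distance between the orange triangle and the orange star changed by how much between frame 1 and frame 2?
+3.5

Distance in frame 1: 4.6. Distance in frame 2: 8.1.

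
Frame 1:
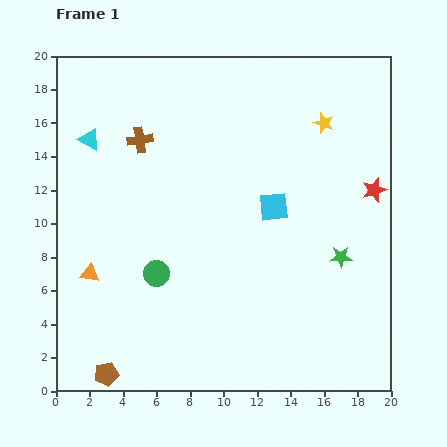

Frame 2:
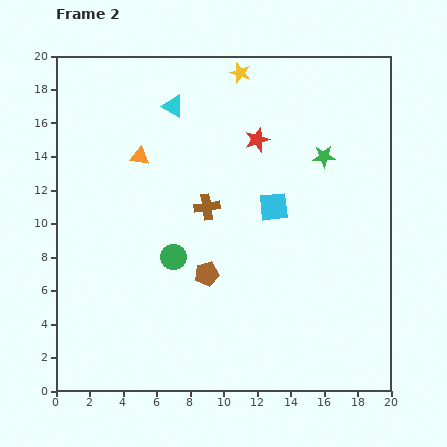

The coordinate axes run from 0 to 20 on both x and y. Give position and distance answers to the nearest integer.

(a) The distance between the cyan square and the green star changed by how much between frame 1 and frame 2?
-1

Distance in frame 1: 5. Distance in frame 2: 4.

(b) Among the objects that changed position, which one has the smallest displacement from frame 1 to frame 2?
the green circle

(moved 1)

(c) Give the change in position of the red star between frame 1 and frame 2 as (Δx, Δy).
(-7, 3)

The red star was at (19, 12) in frame 1 and (12, 15) in frame 2.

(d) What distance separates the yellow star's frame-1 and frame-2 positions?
6

The yellow star moved from (16, 16) to (11, 19), a distance of √(5² + 3²) ≈ 6.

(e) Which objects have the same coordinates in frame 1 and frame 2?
the cyan square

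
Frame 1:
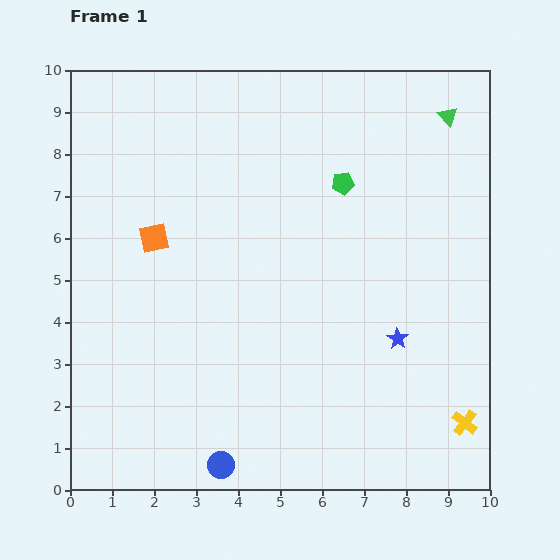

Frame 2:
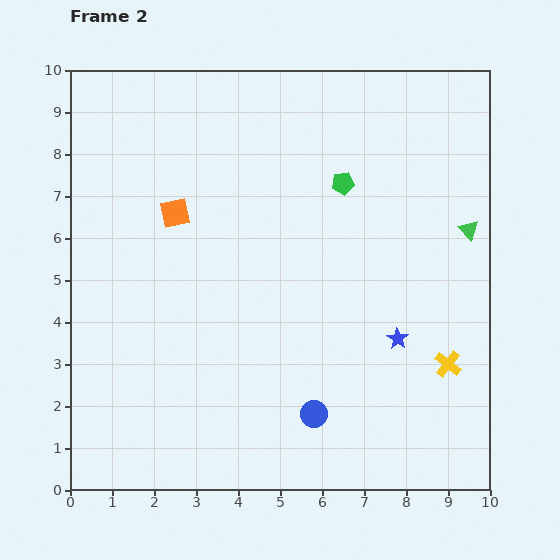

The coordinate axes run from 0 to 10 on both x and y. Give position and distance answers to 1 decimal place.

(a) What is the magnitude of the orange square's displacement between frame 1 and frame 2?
0.8

The orange square moved from (2.0, 6.0) to (2.5, 6.6), a distance of √(0.5² + 0.6²) ≈ 0.8.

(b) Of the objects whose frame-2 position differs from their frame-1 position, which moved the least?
the orange square

(moved 0.8)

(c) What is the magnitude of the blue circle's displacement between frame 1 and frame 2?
2.5

The blue circle moved from (3.6, 0.6) to (5.8, 1.8), a distance of √(2.2² + 1.2²) ≈ 2.5.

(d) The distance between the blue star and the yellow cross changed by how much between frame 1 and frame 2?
-1.3

Distance in frame 1: 2.6. Distance in frame 2: 1.3.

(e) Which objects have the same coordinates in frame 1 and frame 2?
the blue star, the green pentagon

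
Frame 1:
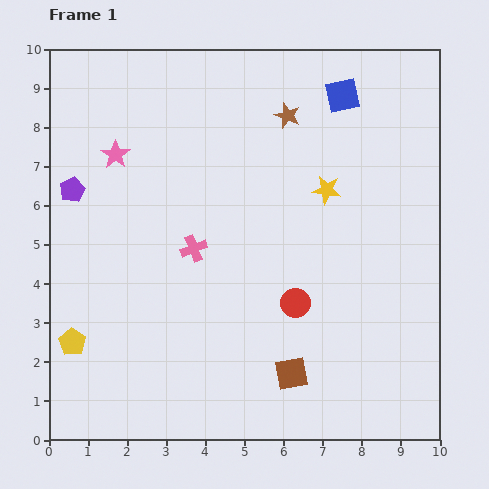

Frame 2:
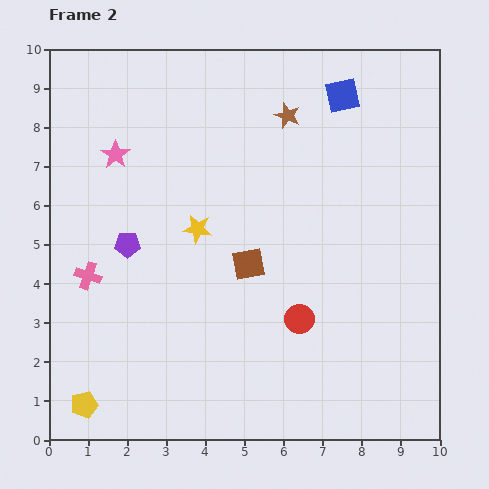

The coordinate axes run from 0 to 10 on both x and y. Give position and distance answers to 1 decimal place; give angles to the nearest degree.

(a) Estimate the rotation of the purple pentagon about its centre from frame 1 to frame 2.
26° clockwise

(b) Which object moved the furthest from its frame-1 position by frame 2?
the yellow star

(moved 3.4; next 3.0)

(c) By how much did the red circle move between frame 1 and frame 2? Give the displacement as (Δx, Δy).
(0.1, -0.4)

The red circle was at (6.3, 3.5) in frame 1 and (6.4, 3.1) in frame 2.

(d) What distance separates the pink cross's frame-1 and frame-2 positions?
2.8

The pink cross moved from (3.7, 4.9) to (1.0, 4.2), a distance of √(2.7² + 0.7²) ≈ 2.8.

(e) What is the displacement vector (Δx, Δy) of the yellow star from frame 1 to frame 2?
(-3.3, -1.0)

The yellow star was at (7.1, 6.4) in frame 1 and (3.8, 5.4) in frame 2.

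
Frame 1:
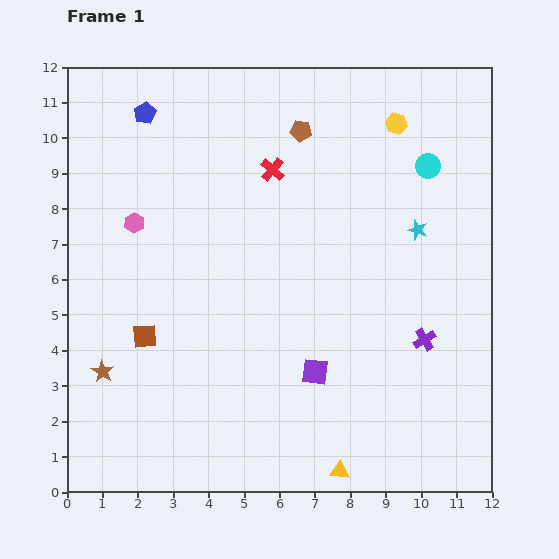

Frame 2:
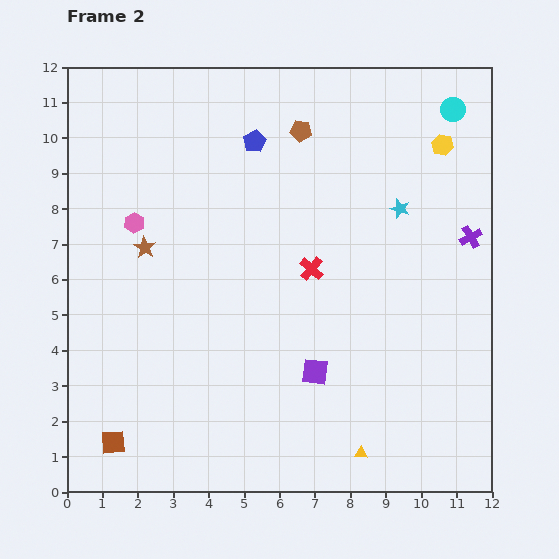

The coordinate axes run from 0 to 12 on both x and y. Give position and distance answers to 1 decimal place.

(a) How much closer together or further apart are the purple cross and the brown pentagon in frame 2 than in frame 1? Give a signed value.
-1.2

Distance in frame 1: 6.9. Distance in frame 2: 5.7.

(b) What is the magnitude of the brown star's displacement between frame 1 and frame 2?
3.7

The brown star moved from (1.0, 3.4) to (2.2, 6.9), a distance of √(1.2² + 3.5²) ≈ 3.7.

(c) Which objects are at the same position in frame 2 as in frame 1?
the brown pentagon, the pink hexagon, the purple square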